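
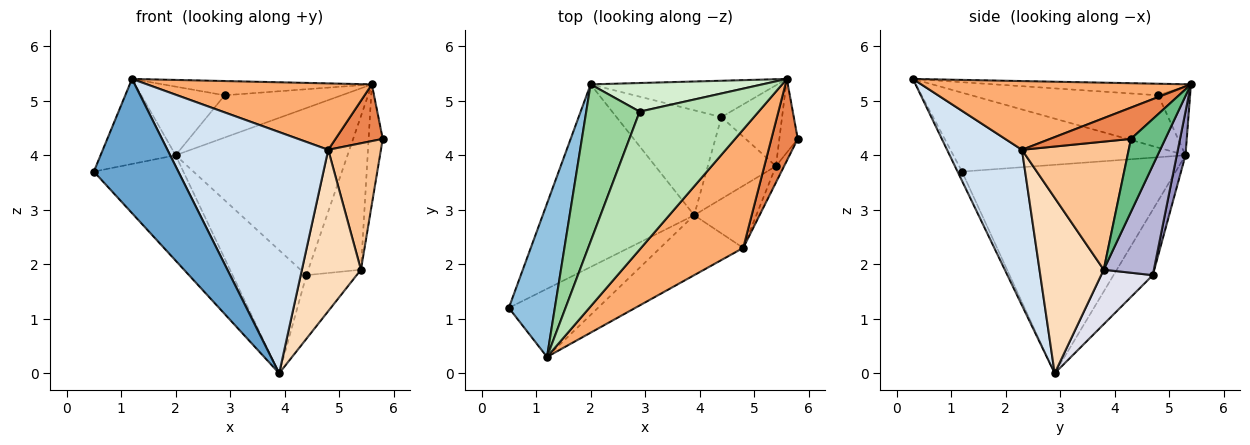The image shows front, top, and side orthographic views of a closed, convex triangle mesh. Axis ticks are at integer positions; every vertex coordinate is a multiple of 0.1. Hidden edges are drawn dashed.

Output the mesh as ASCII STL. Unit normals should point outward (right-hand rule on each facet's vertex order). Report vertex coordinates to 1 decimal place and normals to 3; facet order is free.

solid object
 facet normal -0.047 -0.891 -0.452
  outer loop
   vertex 3.9 2.9 0.0
   vertex 1.2 0.3 5.4
   vertex 0.5 1.2 3.7
  endloop
 endfacet
 facet normal -0.832 0.269 0.485
  outer loop
   vertex 2.0 5.3 4.0
   vertex 0.5 1.2 3.7
   vertex 1.2 0.3 5.4
  endloop
 endfacet
 facet normal -0.766 0.321 -0.557
  outer loop
   vertex 2.0 5.3 4.0
   vertex 3.9 2.9 0.0
   vertex 0.5 1.2 3.7
  endloop
 endfacet
 facet normal 0.412 -0.884 -0.220
  outer loop
   vertex 4.8 2.3 4.1
   vertex 1.2 0.3 5.4
   vertex 3.9 2.9 0.0
  endloop
 endfacet
 facet normal 0.698 -0.408 0.588
  outer loop
   vertex 5.6 5.4 5.3
   vertex 4.8 2.3 4.1
   vertex 5.8 4.3 4.3
  endloop
 endfacet
 facet normal 0.506 -0.422 0.752
  outer loop
   vertex 5.6 5.4 5.3
   vertex 1.2 0.3 5.4
   vertex 4.8 2.3 4.1
  endloop
 endfacet
 facet normal 0.895 -0.442 -0.057
  outer loop
   vertex 5.4 3.8 1.9
   vertex 5.8 4.3 4.3
   vertex 4.8 2.3 4.1
  endloop
 endfacet
 facet normal 0.712 -0.655 -0.252
  outer loop
   vertex 5.4 3.8 1.9
   vertex 4.8 2.3 4.1
   vertex 3.9 2.9 0.0
  endloop
 endfacet
 facet normal 0.901 0.370 -0.227
  outer loop
   vertex 5.4 3.8 1.9
   vertex 5.6 5.4 5.3
   vertex 5.8 4.3 4.3
  endloop
 endfacet
 facet normal -0.668 0.298 0.682
  outer loop
   vertex 2.9 4.8 5.1
   vertex 2.0 5.3 4.0
   vertex 1.2 0.3 5.4
  endloop
 endfacet
 facet normal -0.096 0.102 0.990
  outer loop
   vertex 2.9 4.8 5.1
   vertex 1.2 0.3 5.4
   vertex 5.6 5.4 5.3
  endloop
 endfacet
 facet normal -0.220 0.808 0.547
  outer loop
   vertex 2.9 4.8 5.1
   vertex 5.6 5.4 5.3
   vertex 2.0 5.3 4.0
  endloop
 endfacet
 facet normal 0.050 0.976 -0.212
  outer loop
   vertex 4.4 4.7 1.8
   vertex 2.0 5.3 4.0
   vertex 5.6 5.4 5.3
  endloop
 endfacet
 facet normal 0.645 0.677 -0.356
  outer loop
   vertex 4.4 4.7 1.8
   vertex 5.6 5.4 5.3
   vertex 5.4 3.8 1.9
  endloop
 endfacet
 facet normal -0.375 0.706 -0.601
  outer loop
   vertex 4.4 4.7 1.8
   vertex 3.9 2.9 0.0
   vertex 2.0 5.3 4.0
  endloop
 endfacet
 facet normal 0.534 0.519 -0.667
  outer loop
   vertex 4.4 4.7 1.8
   vertex 5.4 3.8 1.9
   vertex 3.9 2.9 0.0
  endloop
 endfacet
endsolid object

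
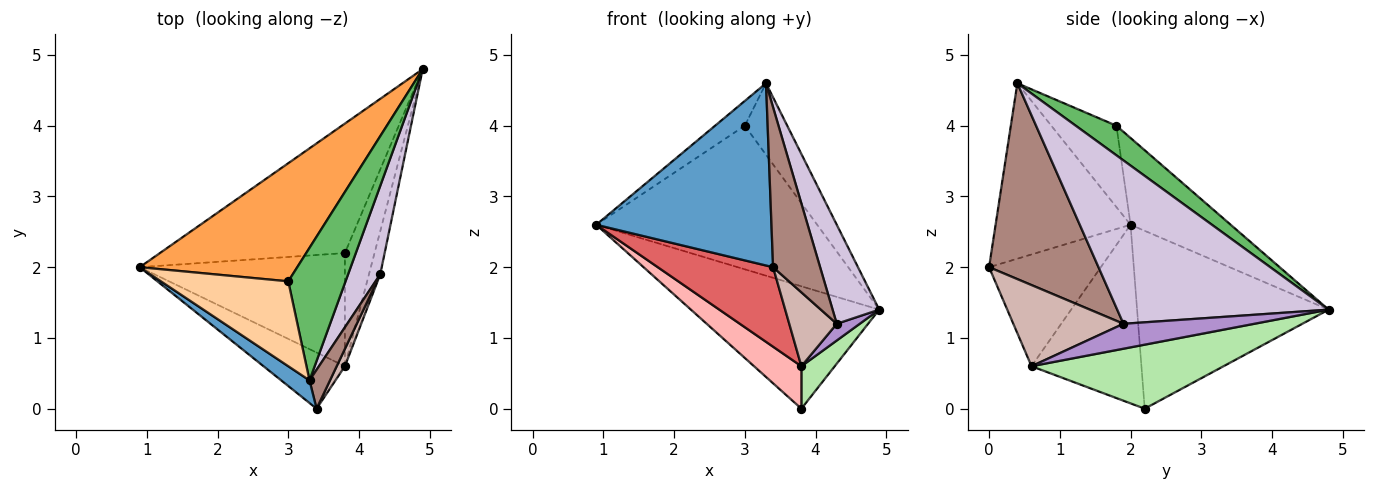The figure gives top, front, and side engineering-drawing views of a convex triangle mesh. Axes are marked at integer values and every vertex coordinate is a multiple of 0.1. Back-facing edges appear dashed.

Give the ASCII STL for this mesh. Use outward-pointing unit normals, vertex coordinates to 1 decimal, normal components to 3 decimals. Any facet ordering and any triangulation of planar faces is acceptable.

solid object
 facet normal -0.607 -0.788 0.098
  outer loop
   vertex 3.3 0.4 4.6
   vertex 0.9 2.0 2.6
   vertex 3.4 0.0 2.0
  endloop
 endfacet
 facet normal -0.573 0.563 -0.596
  outer loop
   vertex 3.8 2.2 0.0
   vertex 0.9 2.0 2.6
   vertex 4.9 4.8 1.4
  endloop
 endfacet
 facet normal -0.330 0.729 0.600
  outer loop
   vertex 3.0 1.8 4.0
   vertex 4.9 4.8 1.4
   vertex 0.9 2.0 2.6
  endloop
 endfacet
 facet normal -0.523 0.239 0.818
  outer loop
   vertex 3.0 1.8 4.0
   vertex 0.9 2.0 2.6
   vertex 3.3 0.4 4.6
  endloop
 endfacet
 facet normal 0.414 0.432 0.801
  outer loop
   vertex 3.0 1.8 4.0
   vertex 3.3 0.4 4.6
   vertex 4.9 4.8 1.4
  endloop
 endfacet
 facet normal 0.896 -0.156 -0.415
  outer loop
   vertex 3.8 0.6 0.6
   vertex 3.8 2.2 0.0
   vertex 4.9 4.8 1.4
  endloop
 endfacet
 facet normal -0.621 -0.641 -0.452
  outer loop
   vertex 3.8 0.6 0.6
   vertex 3.4 0.0 2.0
   vertex 0.9 2.0 2.6
  endloop
 endfacet
 facet normal -0.632 -0.272 -0.726
  outer loop
   vertex 3.8 0.6 0.6
   vertex 0.9 2.0 2.6
   vertex 3.8 2.2 0.0
  endloop
 endfacet
 facet normal 0.900 -0.158 -0.407
  outer loop
   vertex 4.3 1.9 1.2
   vertex 3.8 0.6 0.6
   vertex 4.9 4.8 1.4
  endloop
 endfacet
 facet normal 0.959 -0.211 0.189
  outer loop
   vertex 4.3 1.9 1.2
   vertex 4.9 4.8 1.4
   vertex 3.3 0.4 4.6
  endloop
 endfacet
 facet normal 0.915 -0.393 0.096
  outer loop
   vertex 4.3 1.9 1.2
   vertex 3.3 0.4 4.6
   vertex 3.4 0.0 2.0
  endloop
 endfacet
 facet normal 0.914 -0.394 0.092
  outer loop
   vertex 4.3 1.9 1.2
   vertex 3.4 0.0 2.0
   vertex 3.8 0.6 0.6
  endloop
 endfacet
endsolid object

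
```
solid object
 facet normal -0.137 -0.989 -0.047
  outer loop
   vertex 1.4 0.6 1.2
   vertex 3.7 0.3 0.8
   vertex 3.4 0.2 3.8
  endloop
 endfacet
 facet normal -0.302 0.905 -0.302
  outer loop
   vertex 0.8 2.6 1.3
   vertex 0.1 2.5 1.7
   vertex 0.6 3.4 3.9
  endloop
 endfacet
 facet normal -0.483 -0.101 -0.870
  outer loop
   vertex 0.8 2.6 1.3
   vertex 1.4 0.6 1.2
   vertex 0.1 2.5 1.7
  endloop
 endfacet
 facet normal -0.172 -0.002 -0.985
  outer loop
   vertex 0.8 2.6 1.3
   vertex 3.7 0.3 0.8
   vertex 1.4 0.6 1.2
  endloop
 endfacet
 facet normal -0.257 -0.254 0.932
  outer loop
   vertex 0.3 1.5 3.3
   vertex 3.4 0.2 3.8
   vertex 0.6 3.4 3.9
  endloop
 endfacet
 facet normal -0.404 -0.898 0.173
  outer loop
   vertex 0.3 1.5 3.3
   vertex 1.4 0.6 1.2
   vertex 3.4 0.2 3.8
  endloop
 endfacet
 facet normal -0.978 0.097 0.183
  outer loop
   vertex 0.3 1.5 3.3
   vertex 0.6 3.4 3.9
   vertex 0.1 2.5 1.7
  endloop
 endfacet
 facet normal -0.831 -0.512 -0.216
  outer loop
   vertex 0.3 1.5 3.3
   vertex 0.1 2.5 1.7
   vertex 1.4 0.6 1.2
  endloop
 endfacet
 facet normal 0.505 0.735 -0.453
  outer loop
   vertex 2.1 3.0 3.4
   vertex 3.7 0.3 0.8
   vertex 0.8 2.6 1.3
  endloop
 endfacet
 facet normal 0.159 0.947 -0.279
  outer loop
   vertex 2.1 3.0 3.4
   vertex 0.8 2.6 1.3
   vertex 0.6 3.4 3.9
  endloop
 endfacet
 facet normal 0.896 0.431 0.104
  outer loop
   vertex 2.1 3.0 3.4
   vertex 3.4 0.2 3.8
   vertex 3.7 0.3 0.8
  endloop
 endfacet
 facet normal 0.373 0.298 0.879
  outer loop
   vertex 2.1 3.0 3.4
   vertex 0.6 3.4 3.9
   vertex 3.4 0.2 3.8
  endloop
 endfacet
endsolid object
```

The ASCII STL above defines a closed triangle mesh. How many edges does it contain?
18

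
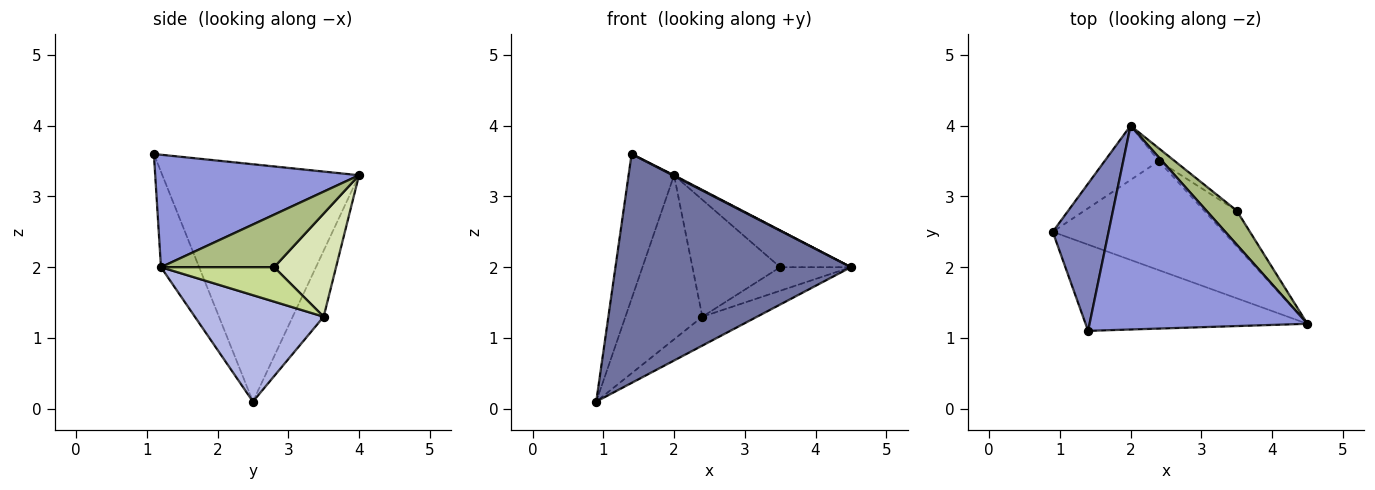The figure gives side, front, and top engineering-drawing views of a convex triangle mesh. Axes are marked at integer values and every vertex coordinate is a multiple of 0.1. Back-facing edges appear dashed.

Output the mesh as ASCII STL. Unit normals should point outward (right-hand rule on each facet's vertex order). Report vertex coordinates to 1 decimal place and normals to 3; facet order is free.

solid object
 facet normal -0.150 -0.925 -0.349
  outer loop
   vertex 1.4 1.1 3.6
   vertex 0.9 2.5 0.1
   vertex 4.5 1.2 2.0
  endloop
 endfacet
 facet normal -0.950 0.220 0.224
  outer loop
   vertex 1.4 1.1 3.6
   vertex 2.0 4.0 3.3
   vertex 0.9 2.5 0.1
  endloop
 endfacet
 facet normal 0.459 -0.003 0.889
  outer loop
   vertex 1.4 1.1 3.6
   vertex 4.5 1.2 2.0
   vertex 2.0 4.0 3.3
  endloop
 endfacet
 facet normal 0.516 0.219 -0.828
  outer loop
   vertex 2.4 3.5 1.3
   vertex 4.5 1.2 2.0
   vertex 0.9 2.5 0.1
  endloop
 endfacet
 facet normal -0.357 0.887 -0.293
  outer loop
   vertex 2.4 3.5 1.3
   vertex 0.9 2.5 0.1
   vertex 2.0 4.0 3.3
  endloop
 endfacet
 facet normal 0.762 0.476 0.439
  outer loop
   vertex 3.5 2.8 2.0
   vertex 2.0 4.0 3.3
   vertex 4.5 1.2 2.0
  endloop
 endfacet
 facet normal 0.661 0.413 -0.626
  outer loop
   vertex 3.5 2.8 2.0
   vertex 4.5 1.2 2.0
   vertex 2.4 3.5 1.3
  endloop
 endfacet
 facet normal 0.574 0.814 -0.089
  outer loop
   vertex 3.5 2.8 2.0
   vertex 2.4 3.5 1.3
   vertex 2.0 4.0 3.3
  endloop
 endfacet
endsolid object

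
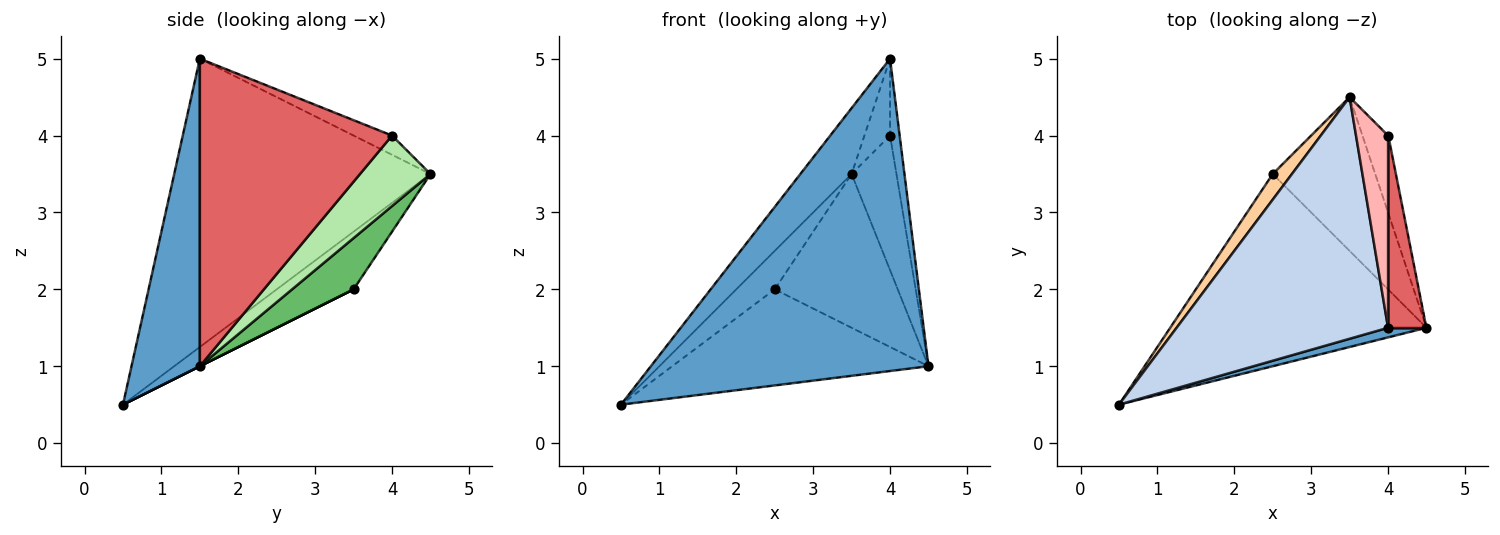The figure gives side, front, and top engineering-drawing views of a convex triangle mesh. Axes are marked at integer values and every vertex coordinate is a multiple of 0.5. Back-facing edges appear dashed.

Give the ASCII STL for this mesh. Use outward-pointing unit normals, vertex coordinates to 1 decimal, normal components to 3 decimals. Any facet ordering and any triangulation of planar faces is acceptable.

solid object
 facet normal 0.239 -0.971 0.030
  outer loop
   vertex 4.0 1.5 5.0
   vertex 0.5 0.5 0.5
   vertex 4.5 1.5 1.0
  endloop
 endfacet
 facet normal -0.796 0.159 0.584
  outer loop
   vertex 4.0 1.5 5.0
   vertex 3.5 4.5 3.5
   vertex 0.5 0.5 0.5
  endloop
 endfacet
 facet normal 0.000 0.447 -0.894
  outer loop
   vertex 2.5 3.5 2.0
   vertex 4.5 1.5 1.0
   vertex 0.5 0.5 0.5
  endloop
 endfacet
 facet normal -0.857 0.429 0.286
  outer loop
   vertex 2.5 3.5 2.0
   vertex 0.5 0.5 0.5
   vertex 3.5 4.5 3.5
  endloop
 endfacet
 facet normal 0.333 0.667 -0.667
  outer loop
   vertex 2.5 3.5 2.0
   vertex 3.5 4.5 3.5
   vertex 4.5 1.5 1.0
  endloop
 endfacet
 facet normal 0.807 0.513 -0.293
  outer loop
   vertex 4.0 4.0 4.0
   vertex 4.5 1.5 1.0
   vertex 3.5 4.5 3.5
  endloop
 endfacet
 facet normal 0.991 0.050 0.124
  outer loop
   vertex 4.0 4.0 4.0
   vertex 4.0 1.5 5.0
   vertex 4.5 1.5 1.0
  endloop
 endfacet
 facet normal -0.487 0.324 0.811
  outer loop
   vertex 4.0 4.0 4.0
   vertex 3.5 4.5 3.5
   vertex 4.0 1.5 5.0
  endloop
 endfacet
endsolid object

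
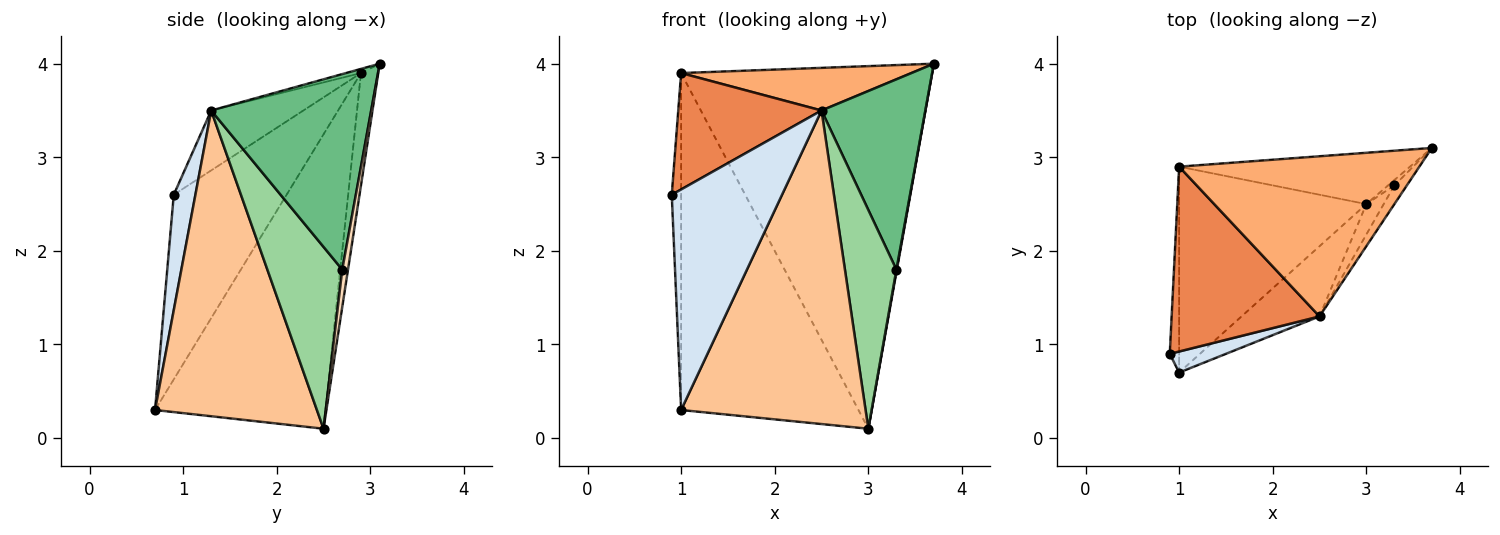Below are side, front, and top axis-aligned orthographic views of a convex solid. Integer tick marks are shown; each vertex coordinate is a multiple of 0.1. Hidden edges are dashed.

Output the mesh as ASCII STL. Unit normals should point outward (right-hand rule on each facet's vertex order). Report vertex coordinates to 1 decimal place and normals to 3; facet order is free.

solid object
 facet normal -0.068 0.988 -0.140
  outer loop
   vertex 1.0 2.9 3.9
   vertex 3.7 3.1 4.0
   vertex 3.0 2.5 0.1
  endloop
 endfacet
 facet normal -0.995 0.083 -0.050
  outer loop
   vertex 1.0 2.9 3.9
   vertex 1.0 0.7 0.3
   vertex 0.9 0.9 2.6
  endloop
 endfacet
 facet normal -0.634 0.660 -0.403
  outer loop
   vertex 1.0 2.9 3.9
   vertex 3.0 2.5 0.1
   vertex 1.0 0.7 0.3
  endloop
 endfacet
 facet normal 0.192 -0.977 0.093
  outer loop
   vertex 2.5 1.3 3.5
   vertex 0.9 0.9 2.6
   vertex 1.0 0.7 0.3
  endloop
 endfacet
 facet normal -0.324 -0.504 0.800
  outer loop
   vertex 2.5 1.3 3.5
   vertex 1.0 2.9 3.9
   vertex 0.9 0.9 2.6
  endloop
 endfacet
 facet normal -0.017 -0.257 0.966
  outer loop
   vertex 2.5 1.3 3.5
   vertex 3.7 3.1 4.0
   vertex 1.0 2.9 3.9
  endloop
 endfacet
 facet normal 0.650 -0.741 -0.166
  outer loop
   vertex 2.5 1.3 3.5
   vertex 1.0 0.7 0.3
   vertex 3.0 2.5 0.1
  endloop
 endfacet
 facet normal 0.983 -0.082 -0.164
  outer loop
   vertex 3.3 2.7 1.8
   vertex 3.0 2.5 0.1
   vertex 3.7 3.1 4.0
  endloop
 endfacet
 facet normal 0.838 -0.544 -0.053
  outer loop
   vertex 3.3 2.7 1.8
   vertex 3.7 3.1 4.0
   vertex 2.5 1.3 3.5
  endloop
 endfacet
 facet normal 0.821 -0.565 -0.079
  outer loop
   vertex 3.3 2.7 1.8
   vertex 2.5 1.3 3.5
   vertex 3.0 2.5 0.1
  endloop
 endfacet
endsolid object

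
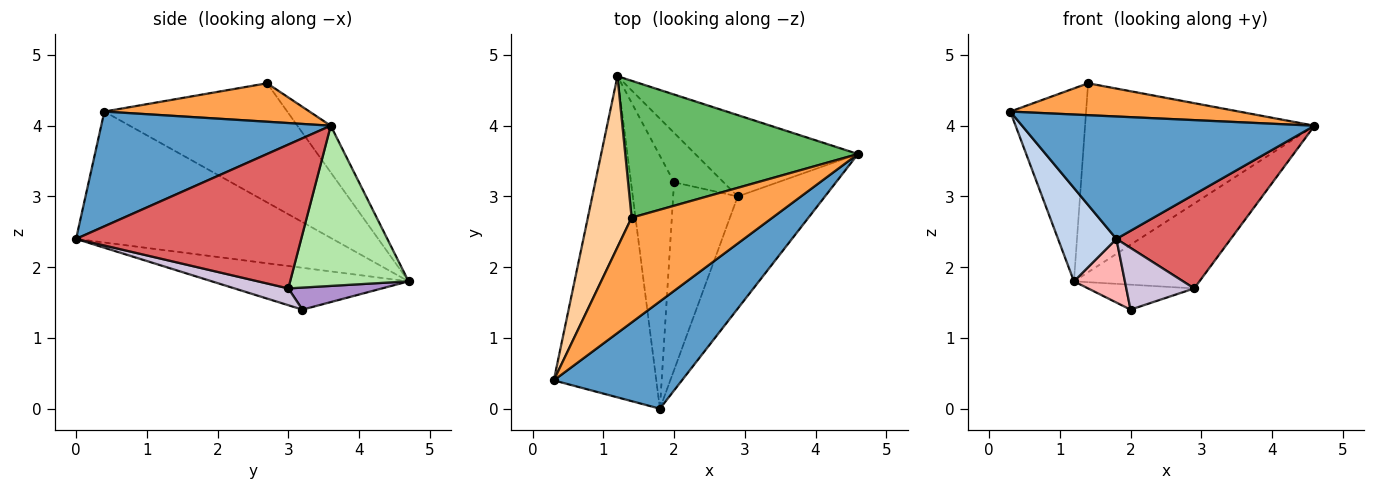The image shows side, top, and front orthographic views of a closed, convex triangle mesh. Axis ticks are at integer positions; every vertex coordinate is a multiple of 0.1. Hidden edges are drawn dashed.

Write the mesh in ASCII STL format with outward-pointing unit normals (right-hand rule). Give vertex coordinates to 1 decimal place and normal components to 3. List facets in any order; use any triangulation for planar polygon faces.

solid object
 facet normal 0.508 -0.648 0.568
  outer loop
   vertex 1.8 0.0 2.4
   vertex 4.6 3.6 4.0
   vertex 0.3 0.4 4.2
  endloop
 endfacet
 facet normal -0.775 -0.176 -0.607
  outer loop
   vertex 1.8 0.0 2.4
   vertex 0.3 0.4 4.2
   vertex 1.2 4.7 1.8
  endloop
 endfacet
 facet normal 0.253 -0.282 0.926
  outer loop
   vertex 1.4 2.7 4.6
   vertex 0.3 0.4 4.2
   vertex 4.6 3.6 4.0
  endloop
 endfacet
 facet normal -0.875 0.362 0.321
  outer loop
   vertex 1.4 2.7 4.6
   vertex 1.2 4.7 1.8
   vertex 0.3 0.4 4.2
  endloop
 endfacet
 facet normal -0.117 0.804 0.583
  outer loop
   vertex 1.4 2.7 4.6
   vertex 4.6 3.6 4.0
   vertex 1.2 4.7 1.8
  endloop
 endfacet
 facet normal 0.563 0.597 -0.572
  outer loop
   vertex 2.9 3.0 1.7
   vertex 1.2 4.7 1.8
   vertex 4.6 3.6 4.0
  endloop
 endfacet
 facet normal 0.784 -0.399 -0.476
  outer loop
   vertex 2.9 3.0 1.7
   vertex 4.6 3.6 4.0
   vertex 1.8 0.0 2.4
  endloop
 endfacet
 facet normal -0.686 -0.178 -0.706
  outer loop
   vertex 2.0 3.2 1.4
   vertex 1.8 0.0 2.4
   vertex 1.2 4.7 1.8
  endloop
 endfacet
 facet normal 0.370 0.418 -0.830
  outer loop
   vertex 2.0 3.2 1.4
   vertex 1.2 4.7 1.8
   vertex 2.9 3.0 1.7
  endloop
 endfacet
 facet normal 0.240 -0.303 -0.922
  outer loop
   vertex 2.0 3.2 1.4
   vertex 2.9 3.0 1.7
   vertex 1.8 0.0 2.4
  endloop
 endfacet
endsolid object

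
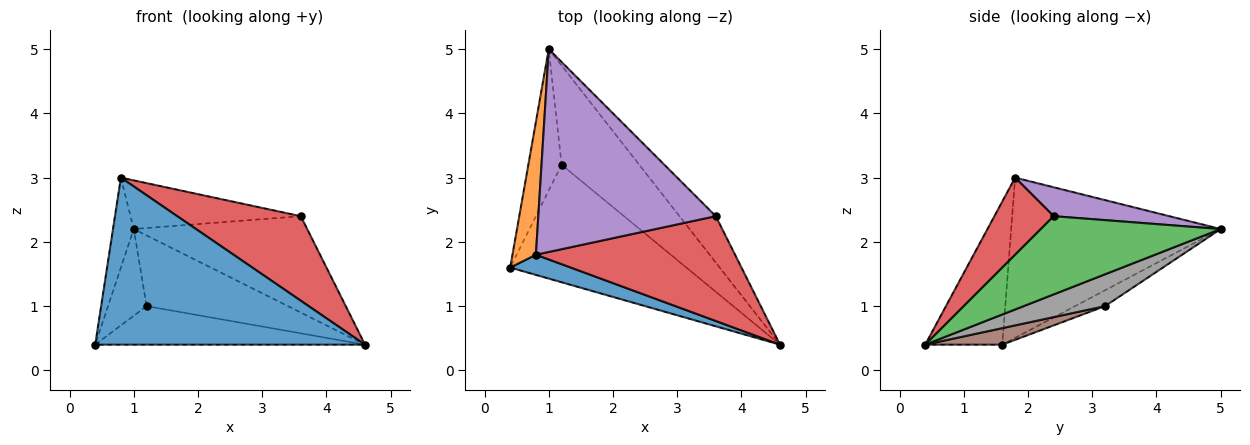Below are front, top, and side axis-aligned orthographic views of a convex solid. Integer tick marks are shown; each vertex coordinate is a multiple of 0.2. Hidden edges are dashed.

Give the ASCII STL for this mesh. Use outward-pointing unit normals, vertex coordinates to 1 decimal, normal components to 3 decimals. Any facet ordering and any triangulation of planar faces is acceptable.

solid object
 facet normal -0.273 -0.955 0.115
  outer loop
   vertex 0.8 1.8 3.0
   vertex 0.4 1.6 0.4
   vertex 4.6 0.4 0.4
  endloop
 endfacet
 facet normal -0.985 0.098 0.144
  outer loop
   vertex 0.8 1.8 3.0
   vertex 1.0 5.0 2.2
   vertex 0.4 1.6 0.4
  endloop
 endfacet
 facet normal 0.683 0.658 -0.317
  outer loop
   vertex 3.6 2.4 2.4
   vertex 4.6 0.4 0.4
   vertex 1.0 5.0 2.2
  endloop
 endfacet
 facet normal 0.289 -0.601 0.745
  outer loop
   vertex 3.6 2.4 2.4
   vertex 0.8 1.8 3.0
   vertex 4.6 0.4 0.4
  endloop
 endfacet
 facet normal 0.156 0.230 0.960
  outer loop
   vertex 3.6 2.4 2.4
   vertex 1.0 5.0 2.2
   vertex 0.8 1.8 3.0
  endloop
 endfacet
 facet normal 0.089 0.311 -0.946
  outer loop
   vertex 1.2 3.2 1.0
   vertex 4.6 0.4 0.4
   vertex 0.4 1.6 0.4
  endloop
 endfacet
 facet normal -0.377 0.484 -0.789
  outer loop
   vertex 1.2 3.2 1.0
   vertex 0.4 1.6 0.4
   vertex 1.0 5.0 2.2
  endloop
 endfacet
 facet normal 0.317 0.550 -0.773
  outer loop
   vertex 1.2 3.2 1.0
   vertex 1.0 5.0 2.2
   vertex 4.6 0.4 0.4
  endloop
 endfacet
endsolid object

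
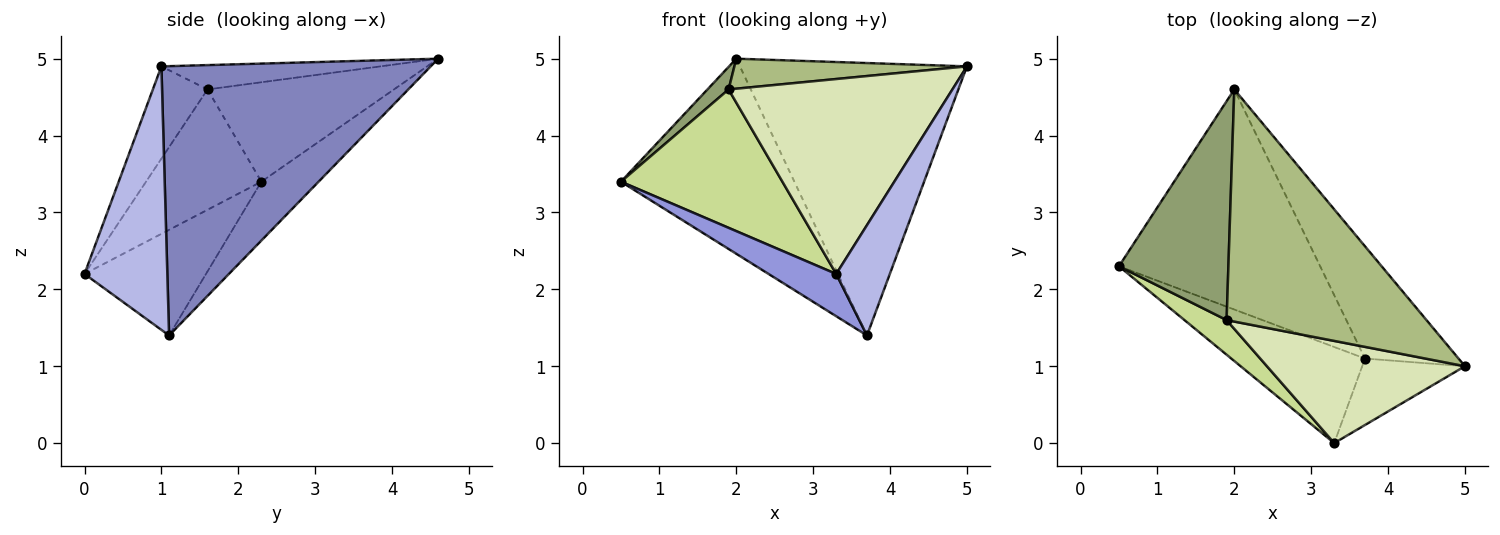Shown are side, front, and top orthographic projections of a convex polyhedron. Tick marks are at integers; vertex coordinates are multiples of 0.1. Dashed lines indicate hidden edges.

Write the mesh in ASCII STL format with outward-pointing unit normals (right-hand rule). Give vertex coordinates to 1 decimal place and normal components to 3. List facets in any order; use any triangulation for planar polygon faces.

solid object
 facet normal -0.214 0.648 -0.731
  outer loop
   vertex 3.7 1.1 1.4
   vertex 0.5 2.3 3.4
   vertex 2.0 4.6 5.0
  endloop
 endfacet
 facet normal 0.739 0.623 -0.257
  outer loop
   vertex 3.7 1.1 1.4
   vertex 2.0 4.6 5.0
   vertex 5.0 1.0 4.9
  endloop
 endfacet
 facet normal -0.586 -0.326 -0.742
  outer loop
   vertex 3.3 0.0 2.2
   vertex 0.5 2.3 3.4
   vertex 3.7 1.1 1.4
  endloop
 endfacet
 facet normal 0.798 -0.516 -0.311
  outer loop
   vertex 3.3 0.0 2.2
   vertex 3.7 1.1 1.4
   vertex 5.0 1.0 4.9
  endloop
 endfacet
 facet normal -0.671 -0.076 0.738
  outer loop
   vertex 1.9 1.6 4.6
   vertex 2.0 4.6 5.0
   vertex 0.5 2.3 3.4
  endloop
 endfacet
 facet normal -0.120 -0.127 0.985
  outer loop
   vertex 1.9 1.6 4.6
   vertex 5.0 1.0 4.9
   vertex 2.0 4.6 5.0
  endloop
 endfacet
 facet normal -0.570 -0.797 0.199
  outer loop
   vertex 1.9 1.6 4.6
   vertex 0.5 2.3 3.4
   vertex 3.3 0.0 2.2
  endloop
 endfacet
 facet normal -0.211 -0.866 0.454
  outer loop
   vertex 1.9 1.6 4.6
   vertex 3.3 0.0 2.2
   vertex 5.0 1.0 4.9
  endloop
 endfacet
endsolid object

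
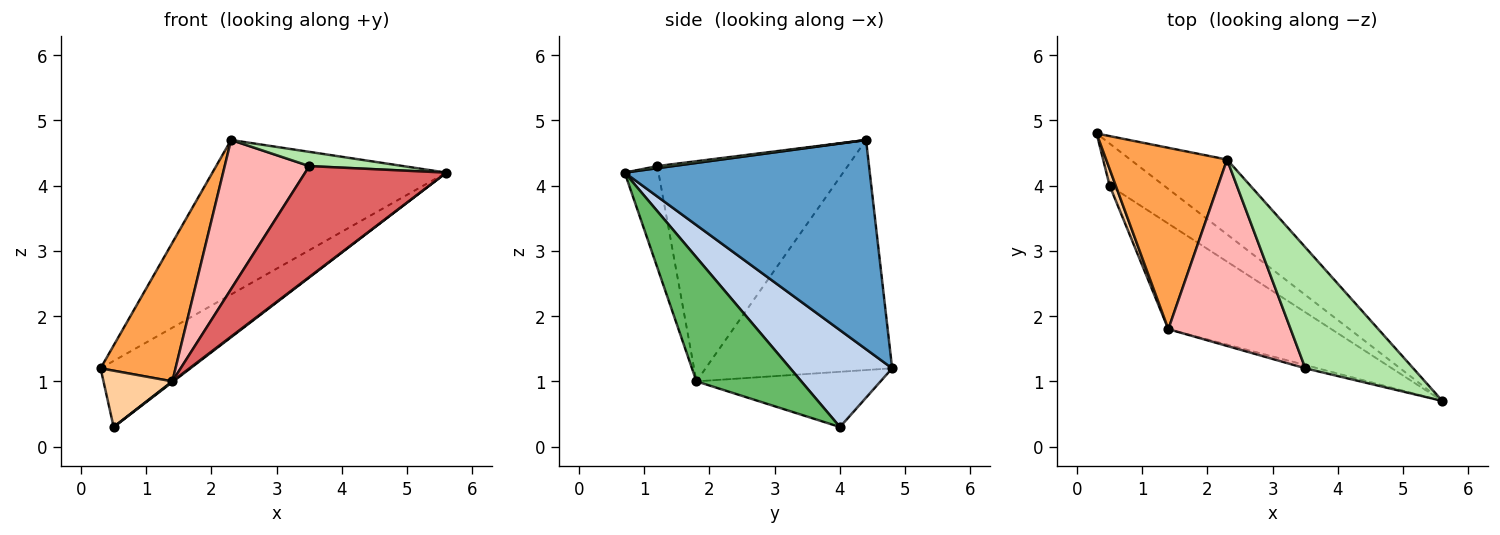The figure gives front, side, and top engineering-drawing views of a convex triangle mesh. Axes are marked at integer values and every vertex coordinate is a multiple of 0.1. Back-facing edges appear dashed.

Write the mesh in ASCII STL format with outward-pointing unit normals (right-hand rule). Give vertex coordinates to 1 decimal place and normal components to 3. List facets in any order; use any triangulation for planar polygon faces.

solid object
 facet normal 0.686 0.655 -0.317
  outer loop
   vertex 2.3 4.4 4.7
   vertex 5.6 0.7 4.2
   vertex 0.3 4.8 1.2
  endloop
 endfacet
 facet normal 0.691 0.610 -0.388
  outer loop
   vertex 0.5 4.0 0.3
   vertex 0.3 4.8 1.2
   vertex 5.6 0.7 4.2
  endloop
 endfacet
 facet normal -0.834 -0.335 0.438
  outer loop
   vertex 1.4 1.8 1.0
   vertex 2.3 4.4 4.7
   vertex 0.3 4.8 1.2
  endloop
 endfacet
 facet normal -0.932 -0.348 0.103
  outer loop
   vertex 1.4 1.8 1.0
   vertex 0.3 4.8 1.2
   vertex 0.5 4.0 0.3
  endloop
 endfacet
 facet normal 0.605 -0.006 -0.796
  outer loop
   vertex 1.4 1.8 1.0
   vertex 0.5 4.0 0.3
   vertex 5.6 0.7 4.2
  endloop
 endfacet
 facet normal 0.019 -0.117 0.993
  outer loop
   vertex 3.5 1.2 4.3
   vertex 5.6 0.7 4.2
   vertex 2.3 4.4 4.7
  endloop
 endfacet
 facet normal -0.233 -0.972 -0.029
  outer loop
   vertex 3.5 1.2 4.3
   vertex 1.4 1.8 1.0
   vertex 5.6 0.7 4.2
  endloop
 endfacet
 facet normal -0.815 -0.362 0.453
  outer loop
   vertex 3.5 1.2 4.3
   vertex 2.3 4.4 4.7
   vertex 1.4 1.8 1.0
  endloop
 endfacet
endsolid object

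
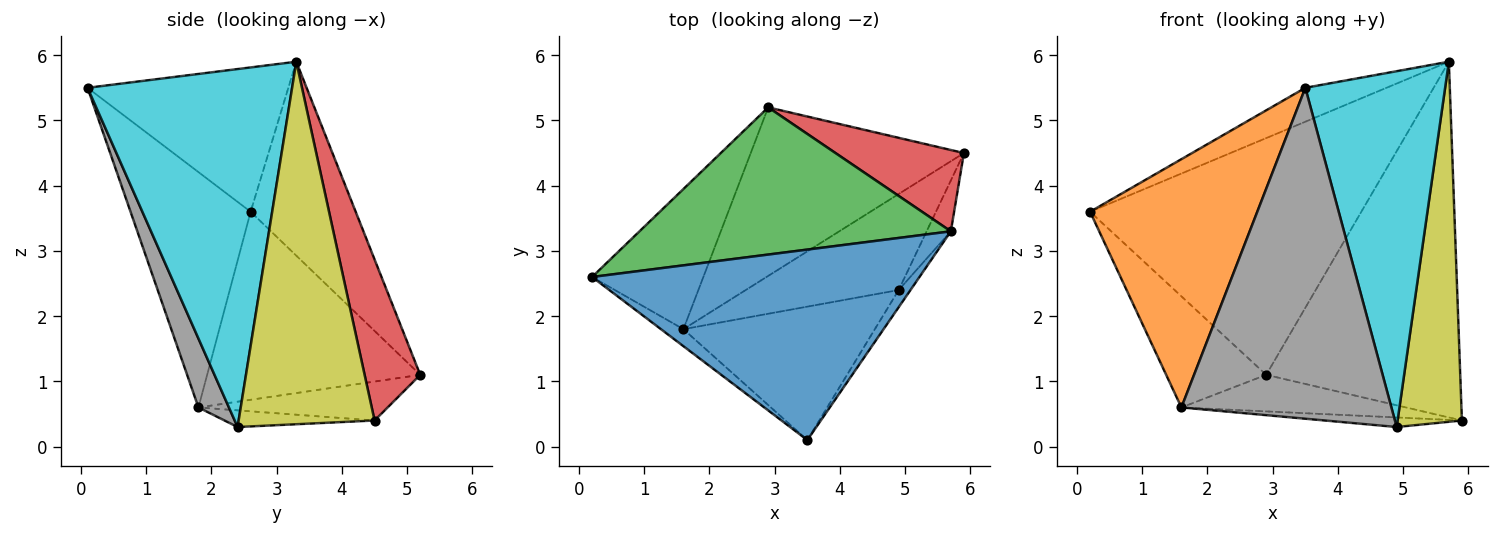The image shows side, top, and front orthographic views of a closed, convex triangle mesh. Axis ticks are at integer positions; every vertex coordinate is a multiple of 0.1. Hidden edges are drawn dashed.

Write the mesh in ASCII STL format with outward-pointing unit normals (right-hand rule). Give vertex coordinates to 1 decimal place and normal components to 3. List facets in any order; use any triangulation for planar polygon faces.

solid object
 facet normal -0.398 0.161 0.903
  outer loop
   vertex 5.7 3.3 5.9
   vertex 0.2 2.6 3.6
   vertex 3.5 0.1 5.5
  endloop
 endfacet
 facet normal -0.582 -0.811 -0.056
  outer loop
   vertex 1.6 1.8 0.6
   vertex 3.5 0.1 5.5
   vertex 0.2 2.6 3.6
  endloop
 endfacet
 facet normal -0.312 0.807 0.502
  outer loop
   vertex 2.9 5.2 1.1
   vertex 0.2 2.6 3.6
   vertex 5.7 3.3 5.9
  endloop
 endfacet
 facet normal 0.269 0.939 0.215
  outer loop
   vertex 2.9 5.2 1.1
   vertex 5.7 3.3 5.9
   vertex 5.9 4.5 0.4
  endloop
 endfacet
 facet normal -0.798 0.375 -0.472
  outer loop
   vertex 2.9 5.2 1.1
   vertex 1.6 1.8 0.6
   vertex 0.2 2.6 3.6
  endloop
 endfacet
 facet normal -0.176 0.209 -0.962
  outer loop
   vertex 2.9 5.2 1.1
   vertex 5.9 4.5 0.4
   vertex 1.6 1.8 0.6
  endloop
 endfacet
 facet normal -0.108 0.098 -0.989
  outer loop
   vertex 4.9 2.4 0.3
   vertex 1.6 1.8 0.6
   vertex 5.9 4.5 0.4
  endloop
 endfacet
 facet normal 0.133 -0.919 -0.371
  outer loop
   vertex 4.9 2.4 0.3
   vertex 3.5 0.1 5.5
   vertex 1.6 1.8 0.6
  endloop
 endfacet
 facet normal 0.902 -0.427 -0.060
  outer loop
   vertex 4.9 2.4 0.3
   vertex 5.9 4.5 0.4
   vertex 5.7 3.3 5.9
  endloop
 endfacet
 facet normal 0.825 -0.564 -0.027
  outer loop
   vertex 4.9 2.4 0.3
   vertex 5.7 3.3 5.9
   vertex 3.5 0.1 5.5
  endloop
 endfacet
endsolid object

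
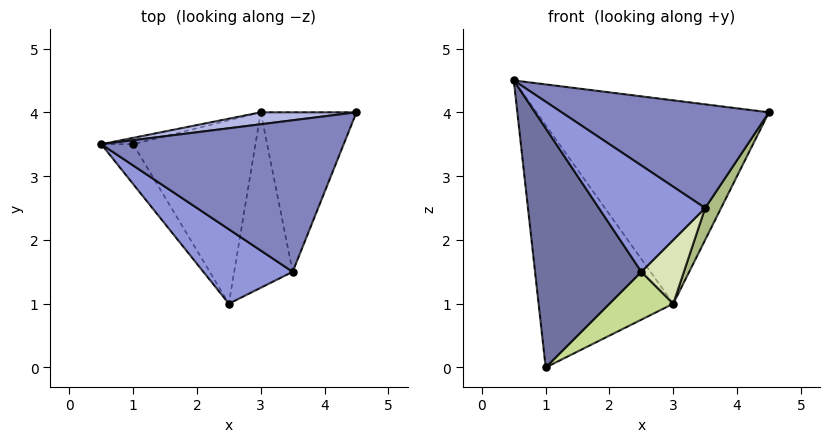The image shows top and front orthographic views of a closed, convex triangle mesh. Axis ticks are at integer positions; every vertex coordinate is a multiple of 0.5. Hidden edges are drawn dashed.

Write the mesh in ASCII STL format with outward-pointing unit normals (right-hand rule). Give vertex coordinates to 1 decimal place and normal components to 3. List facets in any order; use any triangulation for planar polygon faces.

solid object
 facet normal -0.829 -0.552 -0.092
  outer loop
   vertex 1.0 3.5 0.0
   vertex 2.5 1.0 1.5
   vertex 0.5 3.5 4.5
  endloop
 endfacet
 facet normal 0.171 -0.556 0.813
  outer loop
   vertex 3.5 1.5 2.5
   vertex 4.5 4.0 4.0
   vertex 0.5 3.5 4.5
  endloop
 endfacet
 facet normal -0.162 -0.808 0.566
  outer loop
   vertex 3.5 1.5 2.5
   vertex 0.5 3.5 4.5
   vertex 2.5 1.0 1.5
  endloop
 endfacet
 facet normal -0.117 0.991 0.058
  outer loop
   vertex 3.0 4.0 1.0
   vertex 0.5 3.5 4.5
   vertex 4.5 4.0 4.0
  endloop
 endfacet
 facet normal -0.230 0.973 -0.026
  outer loop
   vertex 3.0 4.0 1.0
   vertex 1.0 3.5 0.0
   vertex 0.5 3.5 4.5
  endloop
 endfacet
 facet normal 0.891 -0.089 -0.445
  outer loop
   vertex 3.0 4.0 1.0
   vertex 4.5 4.0 4.0
   vertex 3.5 1.5 2.5
  endloop
 endfacet
 facet normal 0.480 -0.221 -0.849
  outer loop
   vertex 3.0 4.0 1.0
   vertex 2.5 1.0 1.5
   vertex 1.0 3.5 0.0
  endloop
 endfacet
 facet normal 0.743 -0.229 -0.629
  outer loop
   vertex 3.0 4.0 1.0
   vertex 3.5 1.5 2.5
   vertex 2.5 1.0 1.5
  endloop
 endfacet
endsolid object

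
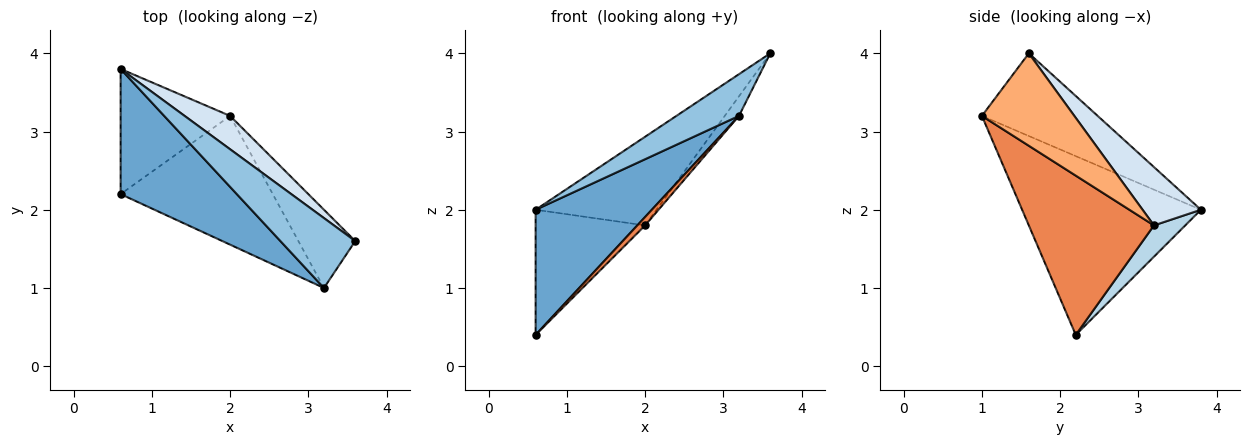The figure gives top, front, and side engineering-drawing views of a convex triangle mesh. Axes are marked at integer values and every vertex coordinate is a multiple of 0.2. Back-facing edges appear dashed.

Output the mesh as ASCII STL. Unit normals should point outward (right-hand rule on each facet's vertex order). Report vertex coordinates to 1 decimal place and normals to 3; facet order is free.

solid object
 facet normal -0.736 -0.479 0.479
  outer loop
   vertex 3.2 1.0 3.2
   vertex 0.6 3.8 2.0
   vertex 0.6 2.2 0.4
  endloop
 endfacet
 facet normal -0.688 -0.372 0.623
  outer loop
   vertex 3.2 1.0 3.2
   vertex 3.6 1.6 4.0
   vertex 0.6 3.8 2.0
  endloop
 endfacet
 facet normal 0.198 0.693 -0.693
  outer loop
   vertex 2.0 3.2 1.8
   vertex 0.6 2.2 0.4
   vertex 0.6 3.8 2.0
  endloop
 endfacet
 facet normal 0.411 0.853 0.321
  outer loop
   vertex 2.0 3.2 1.8
   vertex 0.6 3.8 2.0
   vertex 3.6 1.6 4.0
  endloop
 endfacet
 facet normal 0.722 -0.045 -0.690
  outer loop
   vertex 2.0 3.2 1.8
   vertex 3.2 1.0 3.2
   vertex 0.6 2.2 0.4
  endloop
 endfacet
 facet normal 0.844 0.130 -0.520
  outer loop
   vertex 2.0 3.2 1.8
   vertex 3.6 1.6 4.0
   vertex 3.2 1.0 3.2
  endloop
 endfacet
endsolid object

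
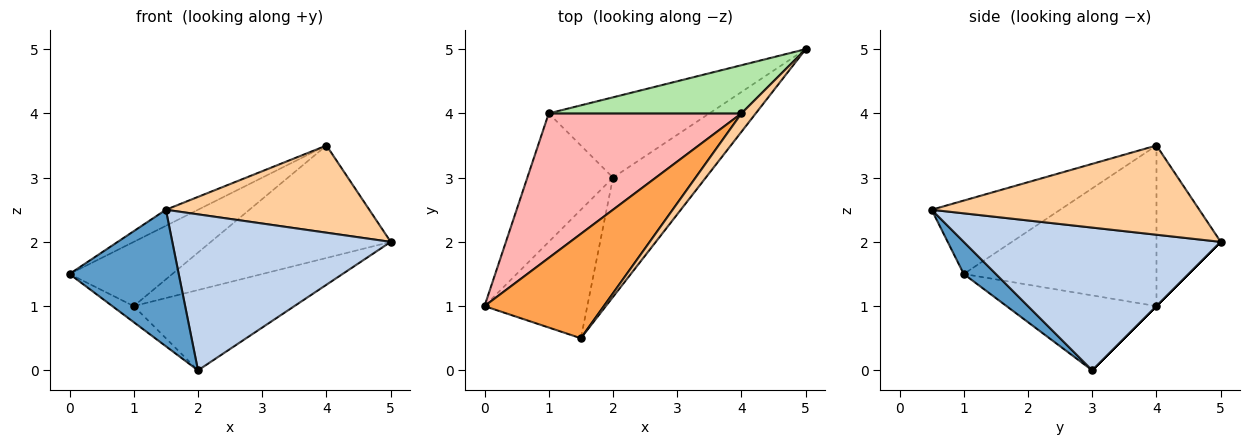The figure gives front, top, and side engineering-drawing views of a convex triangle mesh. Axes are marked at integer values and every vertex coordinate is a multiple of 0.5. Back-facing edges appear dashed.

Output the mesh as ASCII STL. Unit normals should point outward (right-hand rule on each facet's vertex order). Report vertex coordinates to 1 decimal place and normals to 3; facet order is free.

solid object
 facet normal 0.209 -0.712 -0.670
  outer loop
   vertex 2.0 3.0 0.0
   vertex 1.5 0.5 2.5
   vertex 0.0 1.0 1.5
  endloop
 endfacet
 facet normal 0.683 -0.580 -0.444
  outer loop
   vertex 2.0 3.0 0.0
   vertex 5.0 5.0 2.0
   vertex 1.5 0.5 2.5
  endloop
 endfacet
 facet normal -0.520 0.130 0.844
  outer loop
   vertex 4.0 4.0 3.5
   vertex 0.0 1.0 1.5
   vertex 1.5 0.5 2.5
  endloop
 endfacet
 facet normal 0.790 -0.600 0.126
  outer loop
   vertex 4.0 4.0 3.5
   vertex 1.5 0.5 2.5
   vertex 5.0 5.0 2.0
  endloop
 endfacet
 facet normal 0.000 0.707 -0.707
  outer loop
   vertex 1.0 4.0 1.0
   vertex 5.0 5.0 2.0
   vertex 2.0 3.0 0.0
  endloop
 endfacet
 facet normal -0.312 0.873 0.374
  outer loop
   vertex 1.0 4.0 1.0
   vertex 4.0 4.0 3.5
   vertex 5.0 5.0 2.0
  endloop
 endfacet
 facet normal -0.656 0.094 -0.749
  outer loop
   vertex 1.0 4.0 1.0
   vertex 2.0 3.0 0.0
   vertex 0.0 1.0 1.5
  endloop
 endfacet
 facet normal -0.606 0.323 0.727
  outer loop
   vertex 1.0 4.0 1.0
   vertex 0.0 1.0 1.5
   vertex 4.0 4.0 3.5
  endloop
 endfacet
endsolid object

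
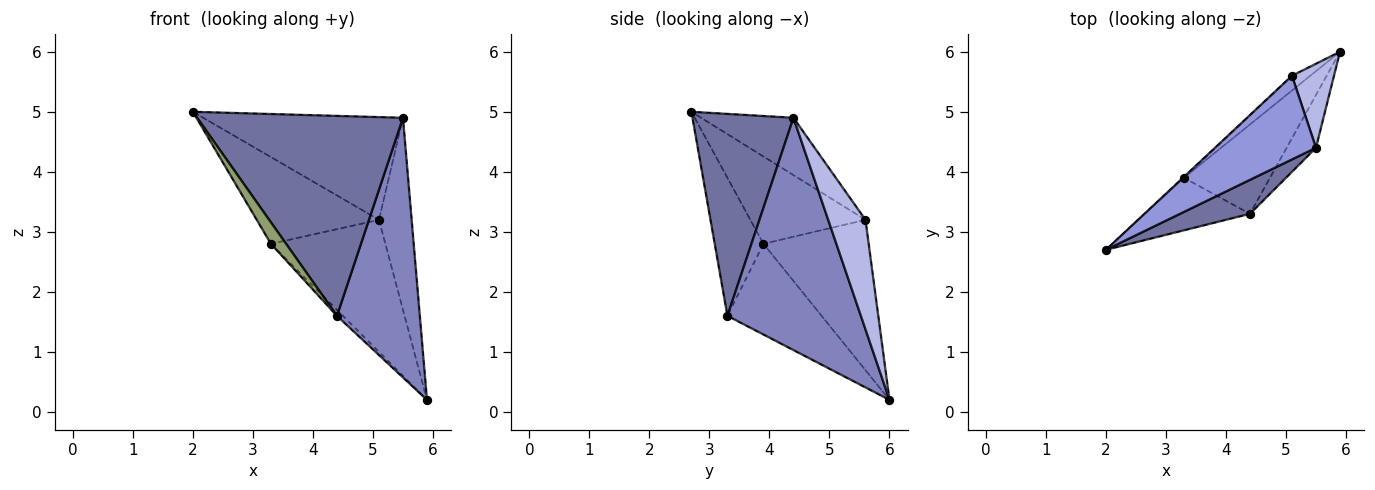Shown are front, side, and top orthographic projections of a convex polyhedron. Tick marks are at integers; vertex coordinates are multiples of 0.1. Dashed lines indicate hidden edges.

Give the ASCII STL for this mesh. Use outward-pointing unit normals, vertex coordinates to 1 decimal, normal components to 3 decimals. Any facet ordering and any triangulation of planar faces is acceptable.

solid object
 facet normal 0.435 -0.888 0.151
  outer loop
   vertex 5.5 4.4 4.9
   vertex 2.0 2.7 5.0
   vertex 4.4 3.3 1.6
  endloop
 endfacet
 facet normal 0.845 -0.525 -0.107
  outer loop
   vertex 5.5 4.4 4.9
   vertex 4.4 3.3 1.6
   vertex 5.9 6.0 0.2
  endloop
 endfacet
 facet normal -0.337 0.730 0.595
  outer loop
   vertex 5.1 5.6 3.2
   vertex 2.0 2.7 5.0
   vertex 5.5 4.4 4.9
  endloop
 endfacet
 facet normal 0.722 0.633 0.277
  outer loop
   vertex 5.1 5.6 3.2
   vertex 5.5 4.4 4.9
   vertex 5.9 6.0 0.2
  endloop
 endfacet
 facet normal -0.772 -0.241 -0.588
  outer loop
   vertex 3.3 3.9 2.8
   vertex 4.4 3.3 1.6
   vertex 2.0 2.7 5.0
  endloop
 endfacet
 facet normal -0.725 0.046 -0.687
  outer loop
   vertex 3.3 3.9 2.8
   vertex 5.9 6.0 0.2
   vertex 4.4 3.3 1.6
  endloop
 endfacet
 facet normal -0.686 0.728 -0.008
  outer loop
   vertex 3.3 3.9 2.8
   vertex 2.0 2.7 5.0
   vertex 5.1 5.6 3.2
  endloop
 endfacet
 facet normal -0.675 0.734 -0.082
  outer loop
   vertex 3.3 3.9 2.8
   vertex 5.1 5.6 3.2
   vertex 5.9 6.0 0.2
  endloop
 endfacet
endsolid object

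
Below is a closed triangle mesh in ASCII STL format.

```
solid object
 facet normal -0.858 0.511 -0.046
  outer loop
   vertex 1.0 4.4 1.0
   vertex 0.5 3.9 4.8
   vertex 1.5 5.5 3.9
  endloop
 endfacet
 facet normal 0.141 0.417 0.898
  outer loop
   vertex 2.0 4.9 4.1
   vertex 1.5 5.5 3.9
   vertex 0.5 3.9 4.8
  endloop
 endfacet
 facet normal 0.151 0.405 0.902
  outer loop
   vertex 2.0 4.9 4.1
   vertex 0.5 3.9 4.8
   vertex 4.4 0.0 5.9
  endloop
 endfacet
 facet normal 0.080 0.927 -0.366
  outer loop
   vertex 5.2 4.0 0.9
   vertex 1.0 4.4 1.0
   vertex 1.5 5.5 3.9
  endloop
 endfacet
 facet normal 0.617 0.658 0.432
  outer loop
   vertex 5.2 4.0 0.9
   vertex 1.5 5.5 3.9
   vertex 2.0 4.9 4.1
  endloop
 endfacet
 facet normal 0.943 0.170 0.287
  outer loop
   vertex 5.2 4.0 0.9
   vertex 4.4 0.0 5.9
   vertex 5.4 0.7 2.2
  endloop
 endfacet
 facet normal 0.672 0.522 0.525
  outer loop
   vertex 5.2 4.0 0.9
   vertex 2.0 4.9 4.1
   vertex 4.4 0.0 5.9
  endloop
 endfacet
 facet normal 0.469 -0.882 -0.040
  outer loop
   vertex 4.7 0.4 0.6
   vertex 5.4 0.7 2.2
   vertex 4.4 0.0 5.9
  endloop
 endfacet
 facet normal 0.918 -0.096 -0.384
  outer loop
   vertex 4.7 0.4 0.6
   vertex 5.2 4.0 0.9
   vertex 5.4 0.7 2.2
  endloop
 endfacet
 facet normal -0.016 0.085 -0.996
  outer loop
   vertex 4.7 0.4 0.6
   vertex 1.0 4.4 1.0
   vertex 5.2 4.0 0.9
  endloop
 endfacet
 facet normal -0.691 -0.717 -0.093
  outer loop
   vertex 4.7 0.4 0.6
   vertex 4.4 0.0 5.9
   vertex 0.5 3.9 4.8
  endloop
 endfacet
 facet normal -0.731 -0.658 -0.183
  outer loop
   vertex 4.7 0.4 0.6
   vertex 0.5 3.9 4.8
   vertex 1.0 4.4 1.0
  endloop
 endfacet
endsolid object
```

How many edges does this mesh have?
18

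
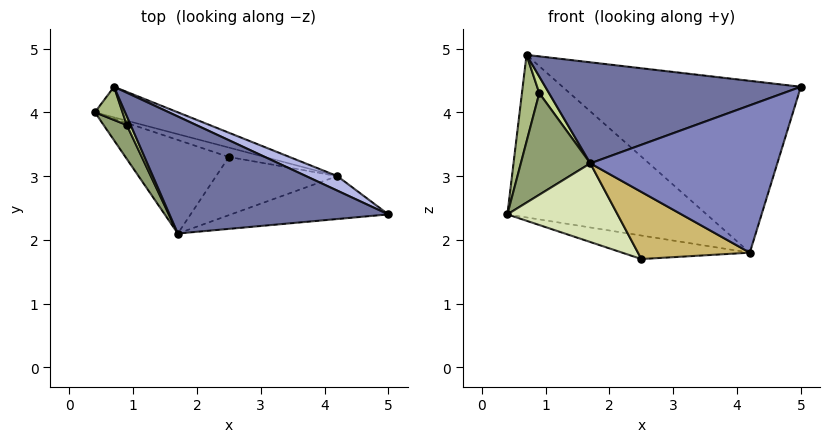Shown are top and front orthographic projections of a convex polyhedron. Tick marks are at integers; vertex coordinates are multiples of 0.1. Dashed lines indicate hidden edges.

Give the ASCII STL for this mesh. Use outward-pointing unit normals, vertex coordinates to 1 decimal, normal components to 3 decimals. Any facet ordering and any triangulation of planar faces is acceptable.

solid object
 facet normal -0.211 -0.639 0.740
  outer loop
   vertex 0.7 4.4 4.9
   vertex 1.7 2.1 3.2
   vertex 5.0 2.4 4.4
  endloop
 endfacet
 facet normal 0.186 -0.943 -0.275
  outer loop
   vertex 4.2 3.0 1.8
   vertex 5.0 2.4 4.4
   vertex 1.7 2.1 3.2
  endloop
 endfacet
 facet normal 0.224 0.958 -0.180
  outer loop
   vertex 4.2 3.0 1.8
   vertex 0.4 4.0 2.4
   vertex 0.7 4.4 4.9
  endloop
 endfacet
 facet normal 0.428 0.901 0.076
  outer loop
   vertex 4.2 3.0 1.8
   vertex 0.7 4.4 4.9
   vertex 5.0 2.4 4.4
  endloop
 endfacet
 facet normal -0.845 -0.507 0.169
  outer loop
   vertex 0.9 3.8 4.3
   vertex 0.4 4.0 2.4
   vertex 1.7 2.1 3.2
  endloop
 endfacet
 facet normal -0.866 -0.467 0.179
  outer loop
   vertex 0.9 3.8 4.3
   vertex 0.7 4.4 4.9
   vertex 0.4 4.0 2.4
  endloop
 endfacet
 facet normal -0.773 -0.558 0.301
  outer loop
   vertex 0.9 3.8 4.3
   vertex 1.7 2.1 3.2
   vertex 0.7 4.4 4.9
  endloop
 endfacet
 facet normal -0.425 -0.583 -0.693
  outer loop
   vertex 2.5 3.3 1.7
   vertex 1.7 2.1 3.2
   vertex 0.4 4.0 2.4
  endloop
 endfacet
 facet normal 0.183 0.913 -0.365
  outer loop
   vertex 2.5 3.3 1.7
   vertex 0.4 4.0 2.4
   vertex 4.2 3.0 1.8
  endloop
 endfacet
 facet normal -0.094 -0.752 -0.652
  outer loop
   vertex 2.5 3.3 1.7
   vertex 4.2 3.0 1.8
   vertex 1.7 2.1 3.2
  endloop
 endfacet
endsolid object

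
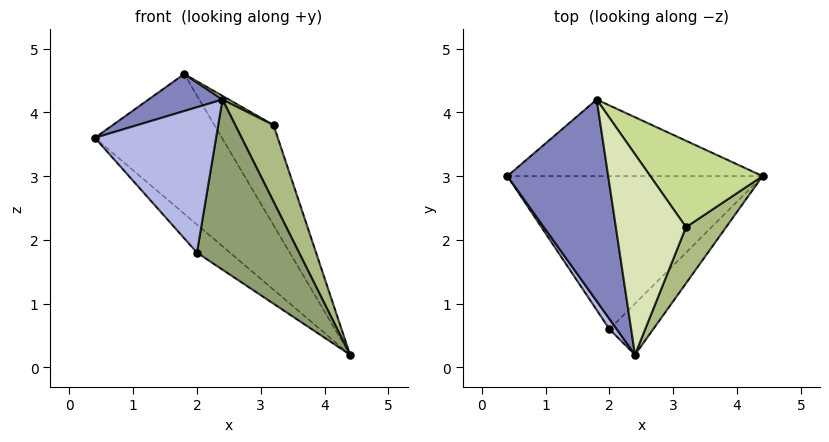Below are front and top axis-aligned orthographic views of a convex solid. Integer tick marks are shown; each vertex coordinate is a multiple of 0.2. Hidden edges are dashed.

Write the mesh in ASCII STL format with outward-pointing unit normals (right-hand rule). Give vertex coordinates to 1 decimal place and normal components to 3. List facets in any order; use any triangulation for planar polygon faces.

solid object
 facet normal -0.378 0.812 -0.445
  outer loop
   vertex 1.8 4.2 4.6
   vertex 4.4 3.0 0.2
   vertex 0.4 3.0 3.6
  endloop
 endfacet
 facet normal -0.480 -0.158 0.863
  outer loop
   vertex 1.8 4.2 4.6
   vertex 0.4 3.0 3.6
   vertex 2.4 0.2 4.2
  endloop
 endfacet
 facet normal -0.641 0.138 -0.755
  outer loop
   vertex 2.0 0.6 1.8
   vertex 0.4 3.0 3.6
   vertex 4.4 3.0 0.2
  endloop
 endfacet
 facet normal -0.817 -0.575 0.040
  outer loop
   vertex 2.0 0.6 1.8
   vertex 2.4 0.2 4.2
   vertex 0.4 3.0 3.6
  endloop
 endfacet
 facet normal 0.608 -0.760 -0.228
  outer loop
   vertex 2.0 0.6 1.8
   vertex 4.4 3.0 0.2
   vertex 2.4 0.2 4.2
  endloop
 endfacet
 facet normal 0.918 -0.320 0.235
  outer loop
   vertex 3.2 2.2 3.8
   vertex 2.4 0.2 4.2
   vertex 4.4 3.0 0.2
  endloop
 endfacet
 facet normal 0.824 0.429 0.370
  outer loop
   vertex 3.2 2.2 3.8
   vertex 4.4 3.0 0.2
   vertex 1.8 4.2 4.6
  endloop
 endfacet
 facet normal 0.479 -0.016 0.878
  outer loop
   vertex 3.2 2.2 3.8
   vertex 1.8 4.2 4.6
   vertex 2.4 0.2 4.2
  endloop
 endfacet
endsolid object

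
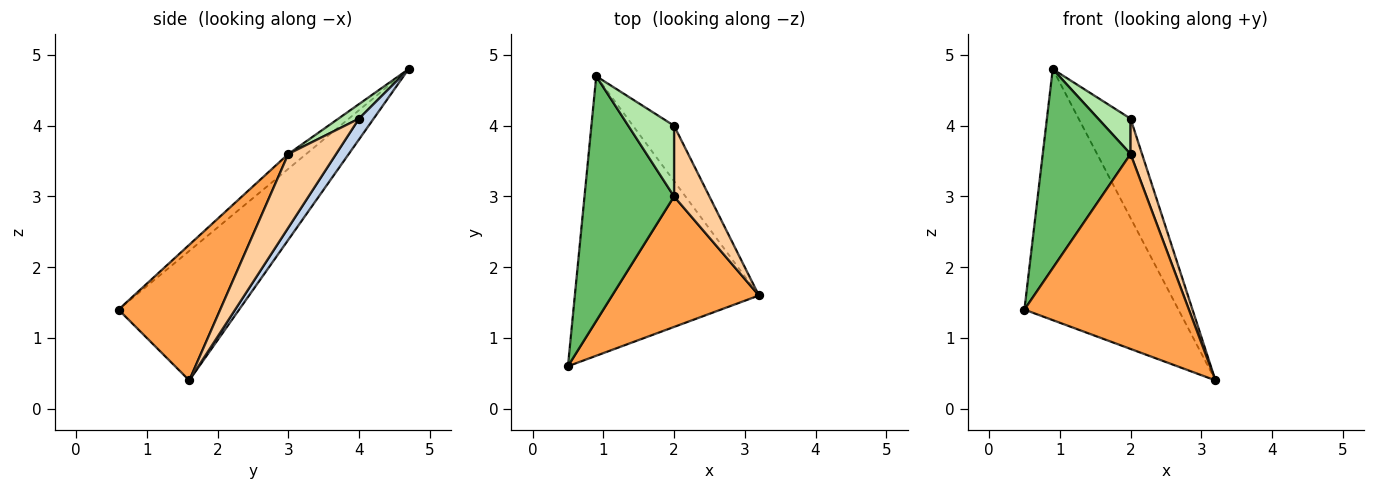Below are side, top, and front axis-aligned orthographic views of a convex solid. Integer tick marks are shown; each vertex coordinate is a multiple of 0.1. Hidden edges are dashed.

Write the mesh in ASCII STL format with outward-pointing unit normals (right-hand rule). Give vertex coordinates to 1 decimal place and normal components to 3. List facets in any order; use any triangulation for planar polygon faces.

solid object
 facet normal -0.463 0.592 -0.659
  outer loop
   vertex 0.9 4.7 4.8
   vertex 3.2 1.6 0.4
   vertex 0.5 0.6 1.4
  endloop
 endfacet
 facet normal 0.239 0.848 -0.473
  outer loop
   vertex 2.0 4.0 4.1
   vertex 3.2 1.6 0.4
   vertex 0.9 4.7 4.8
  endloop
 endfacet
 facet normal 0.457 -0.739 0.495
  outer loop
   vertex 2.0 3.0 3.6
   vertex 0.5 0.6 1.4
   vertex 3.2 1.6 0.4
  endloop
 endfacet
 facet normal 0.881 -0.211 0.423
  outer loop
   vertex 2.0 3.0 3.6
   vertex 3.2 1.6 0.4
   vertex 2.0 4.0 4.1
  endloop
 endfacet
 facet normal -0.128 -0.626 0.770
  outer loop
   vertex 2.0 3.0 3.6
   vertex 0.9 4.7 4.8
   vertex 0.5 0.6 1.4
  endloop
 endfacet
 facet normal 0.274 -0.430 0.860
  outer loop
   vertex 2.0 3.0 3.6
   vertex 2.0 4.0 4.1
   vertex 0.9 4.7 4.8
  endloop
 endfacet
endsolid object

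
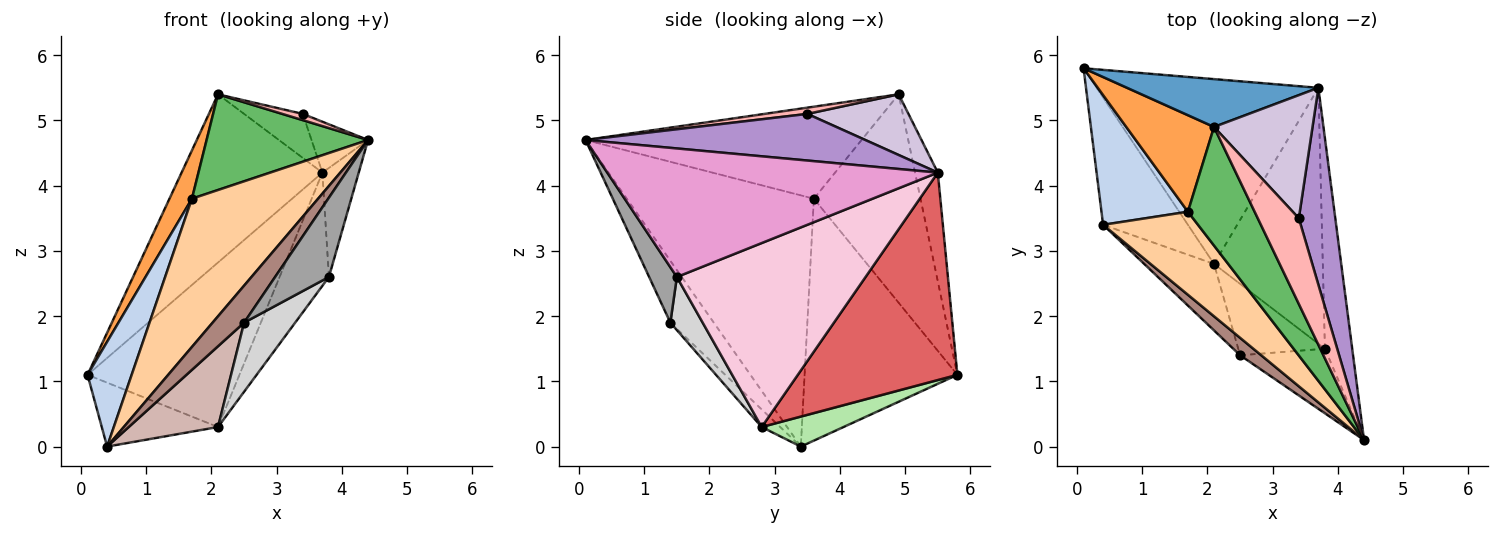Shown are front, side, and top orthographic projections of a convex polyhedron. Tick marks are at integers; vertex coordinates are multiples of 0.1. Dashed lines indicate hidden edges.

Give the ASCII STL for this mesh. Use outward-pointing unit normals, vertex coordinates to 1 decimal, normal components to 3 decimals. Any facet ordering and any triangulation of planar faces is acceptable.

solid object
 facet normal -0.154 0.950 0.270
  outer loop
   vertex 3.7 5.5 4.2
   vertex 0.1 5.8 1.1
   vertex 2.1 4.9 5.4
  endloop
 endfacet
 facet normal -0.909 -0.262 0.325
  outer loop
   vertex 1.7 3.6 3.8
   vertex 0.1 5.8 1.1
   vertex 0.4 3.4 0.0
  endloop
 endfacet
 facet normal -0.905 -0.190 0.381
  outer loop
   vertex 1.7 3.6 3.8
   vertex 2.1 4.9 5.4
   vertex 0.1 5.8 1.1
  endloop
 endfacet
 facet normal -0.791 -0.534 0.299
  outer loop
   vertex 1.7 3.6 3.8
   vertex 0.4 3.4 0.0
   vertex 4.4 0.1 4.7
  endloop
 endfacet
 facet normal -0.732 -0.428 0.531
  outer loop
   vertex 1.7 3.6 3.8
   vertex 4.4 0.1 4.7
   vertex 2.1 4.9 5.4
  endloop
 endfacet
 facet normal 0.301 0.428 -0.852
  outer loop
   vertex 2.1 2.8 0.3
   vertex 0.4 3.4 0.0
   vertex 0.1 5.8 1.1
  endloop
 endfacet
 facet normal 0.573 0.545 -0.612
  outer loop
   vertex 2.1 2.8 0.3
   vertex 0.1 5.8 1.1
   vertex 3.7 5.5 4.2
  endloop
 endfacet
 facet normal 0.150 -0.072 0.986
  outer loop
   vertex 3.4 3.5 5.1
   vertex 2.1 4.9 5.4
   vertex 4.4 0.1 4.7
  endloop
 endfacet
 facet normal 0.778 0.157 0.609
  outer loop
   vertex 3.4 3.5 5.1
   vertex 4.4 0.1 4.7
   vertex 3.7 5.5 4.2
  endloop
 endfacet
 facet normal 0.502 0.291 0.815
  outer loop
   vertex 3.4 3.5 5.1
   vertex 3.7 5.5 4.2
   vertex 2.1 4.9 5.4
  endloop
 endfacet
 facet normal -0.780 -0.566 0.267
  outer loop
   vertex 2.5 1.4 1.9
   vertex 4.4 0.1 4.7
   vertex 0.4 3.4 0.0
  endloop
 endfacet
 facet normal -0.158 -0.762 -0.627
  outer loop
   vertex 2.5 1.4 1.9
   vertex 0.4 3.4 0.0
   vertex 2.1 2.8 0.3
  endloop
 endfacet
 facet normal 0.973 0.107 -0.207
  outer loop
   vertex 3.8 1.5 2.6
   vertex 3.7 5.5 4.2
   vertex 4.4 0.1 4.7
  endloop
 endfacet
 facet normal 0.840 0.220 -0.497
  outer loop
   vertex 3.8 1.5 2.6
   vertex 2.1 2.8 0.3
   vertex 3.7 5.5 4.2
  endloop
 endfacet
 facet normal 0.371 -0.720 -0.586
  outer loop
   vertex 3.8 1.5 2.6
   vertex 4.4 0.1 4.7
   vertex 2.5 1.4 1.9
  endloop
 endfacet
 facet normal 0.403 -0.636 -0.658
  outer loop
   vertex 3.8 1.5 2.6
   vertex 2.5 1.4 1.9
   vertex 2.1 2.8 0.3
  endloop
 endfacet
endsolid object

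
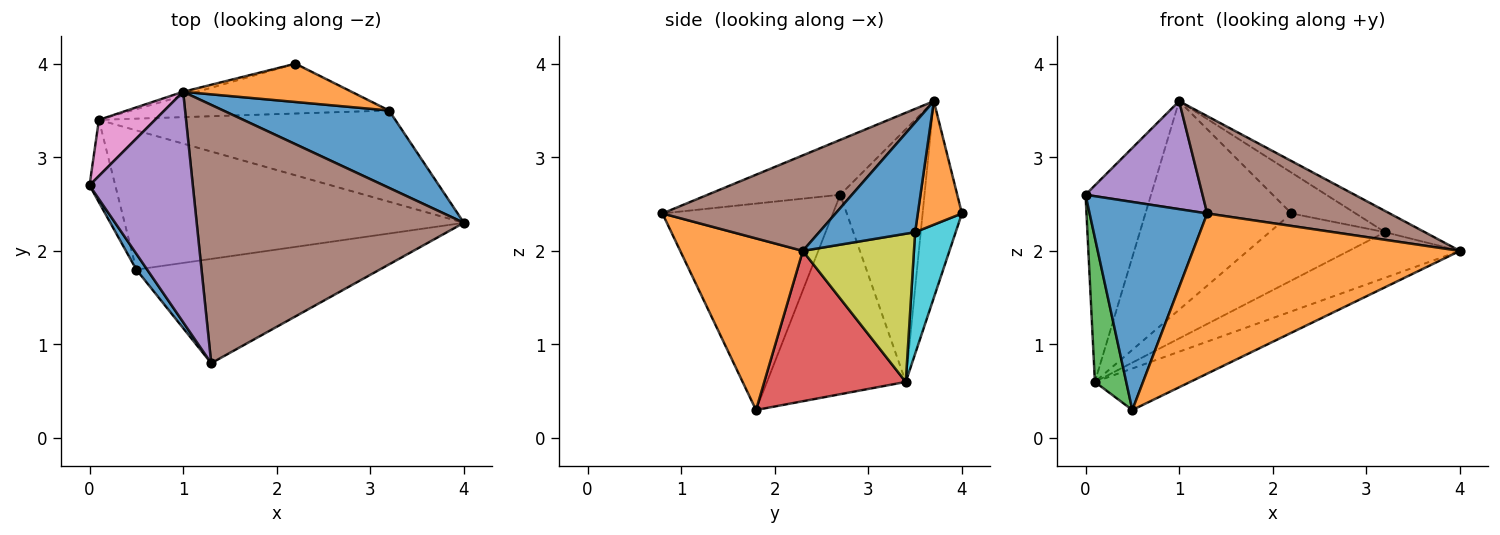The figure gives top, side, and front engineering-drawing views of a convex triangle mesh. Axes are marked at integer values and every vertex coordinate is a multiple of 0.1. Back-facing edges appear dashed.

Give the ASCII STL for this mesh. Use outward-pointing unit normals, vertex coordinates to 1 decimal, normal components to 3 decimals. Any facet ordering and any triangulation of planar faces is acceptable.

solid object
 facet normal -0.822 -0.567 0.043
  outer loop
   vertex 0.5 1.8 0.3
   vertex 1.3 0.8 2.4
   vertex 0.0 2.7 2.6
  endloop
 endfacet
 facet normal 0.359 -0.782 -0.509
  outer loop
   vertex 0.5 1.8 0.3
   vertex 4.0 2.3 2.0
   vertex 1.3 0.8 2.4
  endloop
 endfacet
 facet normal -0.968 -0.219 -0.125
  outer loop
   vertex 0.1 3.4 0.6
   vertex 0.5 1.8 0.3
   vertex 0.0 2.7 2.6
  endloop
 endfacet
 facet normal 0.391 0.263 -0.882
  outer loop
   vertex 0.1 3.4 0.6
   vertex 4.0 2.3 2.0
   vertex 0.5 1.8 0.3
  endloop
 endfacet
 facet normal -0.433 -0.382 0.816
  outer loop
   vertex 1.0 3.7 3.6
   vertex 0.0 2.7 2.6
   vertex 1.3 0.8 2.4
  endloop
 endfacet
 facet normal 0.317 -0.334 0.887
  outer loop
   vertex 1.0 3.7 3.6
   vertex 1.3 0.8 2.4
   vertex 4.0 2.3 2.0
  endloop
 endfacet
 facet normal -0.777 0.605 0.173
  outer loop
   vertex 1.0 3.7 3.6
   vertex 0.1 3.4 0.6
   vertex 0.0 2.7 2.6
  endloop
 endfacet
 facet normal -0.260 0.965 -0.019
  outer loop
   vertex 2.2 4.0 2.4
   vertex 0.1 3.4 0.6
   vertex 1.0 3.7 3.6
  endloop
 endfacet
 facet normal 0.408 0.408 -0.816
  outer loop
   vertex 3.2 3.5 2.2
   vertex 4.0 2.3 2.0
   vertex 0.1 3.4 0.6
  endloop
 endfacet
 facet normal 0.271 0.772 -0.574
  outer loop
   vertex 3.2 3.5 2.2
   vertex 0.1 3.4 0.6
   vertex 2.2 4.0 2.4
  endloop
 endfacet
 facet normal 0.538 0.223 0.813
  outer loop
   vertex 3.2 3.5 2.2
   vertex 1.0 3.7 3.6
   vertex 4.0 2.3 2.0
  endloop
 endfacet
 facet normal 0.448 0.652 0.611
  outer loop
   vertex 3.2 3.5 2.2
   vertex 2.2 4.0 2.4
   vertex 1.0 3.7 3.6
  endloop
 endfacet
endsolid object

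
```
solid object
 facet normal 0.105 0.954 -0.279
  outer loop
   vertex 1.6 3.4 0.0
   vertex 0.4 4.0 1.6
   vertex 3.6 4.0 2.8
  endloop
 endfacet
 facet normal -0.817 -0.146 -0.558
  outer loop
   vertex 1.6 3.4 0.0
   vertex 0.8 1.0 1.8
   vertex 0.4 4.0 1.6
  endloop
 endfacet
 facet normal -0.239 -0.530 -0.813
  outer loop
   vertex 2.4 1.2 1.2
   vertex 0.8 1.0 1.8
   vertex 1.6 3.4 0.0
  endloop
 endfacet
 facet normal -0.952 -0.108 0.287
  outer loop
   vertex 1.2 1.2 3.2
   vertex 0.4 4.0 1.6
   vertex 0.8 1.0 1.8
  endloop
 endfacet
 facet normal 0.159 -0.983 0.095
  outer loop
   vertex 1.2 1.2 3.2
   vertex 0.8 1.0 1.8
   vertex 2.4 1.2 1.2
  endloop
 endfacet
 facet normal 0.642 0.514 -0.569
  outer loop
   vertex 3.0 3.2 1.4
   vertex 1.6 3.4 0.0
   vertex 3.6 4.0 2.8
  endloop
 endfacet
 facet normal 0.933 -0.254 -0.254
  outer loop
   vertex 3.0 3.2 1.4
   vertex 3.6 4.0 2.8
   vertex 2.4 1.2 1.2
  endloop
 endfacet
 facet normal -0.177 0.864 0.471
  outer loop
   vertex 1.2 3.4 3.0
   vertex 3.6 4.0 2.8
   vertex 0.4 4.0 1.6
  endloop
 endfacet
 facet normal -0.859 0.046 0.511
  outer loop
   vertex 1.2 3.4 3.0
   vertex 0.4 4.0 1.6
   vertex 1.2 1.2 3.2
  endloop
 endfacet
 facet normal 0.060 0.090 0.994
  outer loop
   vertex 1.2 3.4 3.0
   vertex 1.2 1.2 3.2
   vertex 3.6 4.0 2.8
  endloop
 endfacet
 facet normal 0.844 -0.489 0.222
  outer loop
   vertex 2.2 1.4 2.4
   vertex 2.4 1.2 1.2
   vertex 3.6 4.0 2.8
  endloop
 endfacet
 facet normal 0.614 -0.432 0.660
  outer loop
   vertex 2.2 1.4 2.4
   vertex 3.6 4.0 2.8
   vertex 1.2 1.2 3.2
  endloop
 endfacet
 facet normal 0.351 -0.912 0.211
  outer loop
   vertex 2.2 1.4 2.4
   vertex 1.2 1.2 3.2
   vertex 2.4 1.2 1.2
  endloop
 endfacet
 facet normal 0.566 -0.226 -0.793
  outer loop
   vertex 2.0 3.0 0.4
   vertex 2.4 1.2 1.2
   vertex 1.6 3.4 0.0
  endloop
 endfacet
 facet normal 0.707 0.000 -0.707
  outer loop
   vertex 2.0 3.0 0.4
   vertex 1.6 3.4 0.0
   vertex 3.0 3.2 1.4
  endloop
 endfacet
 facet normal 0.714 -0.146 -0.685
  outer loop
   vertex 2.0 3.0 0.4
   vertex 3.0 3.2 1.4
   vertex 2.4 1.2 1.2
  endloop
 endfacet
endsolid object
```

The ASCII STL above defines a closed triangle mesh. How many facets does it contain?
16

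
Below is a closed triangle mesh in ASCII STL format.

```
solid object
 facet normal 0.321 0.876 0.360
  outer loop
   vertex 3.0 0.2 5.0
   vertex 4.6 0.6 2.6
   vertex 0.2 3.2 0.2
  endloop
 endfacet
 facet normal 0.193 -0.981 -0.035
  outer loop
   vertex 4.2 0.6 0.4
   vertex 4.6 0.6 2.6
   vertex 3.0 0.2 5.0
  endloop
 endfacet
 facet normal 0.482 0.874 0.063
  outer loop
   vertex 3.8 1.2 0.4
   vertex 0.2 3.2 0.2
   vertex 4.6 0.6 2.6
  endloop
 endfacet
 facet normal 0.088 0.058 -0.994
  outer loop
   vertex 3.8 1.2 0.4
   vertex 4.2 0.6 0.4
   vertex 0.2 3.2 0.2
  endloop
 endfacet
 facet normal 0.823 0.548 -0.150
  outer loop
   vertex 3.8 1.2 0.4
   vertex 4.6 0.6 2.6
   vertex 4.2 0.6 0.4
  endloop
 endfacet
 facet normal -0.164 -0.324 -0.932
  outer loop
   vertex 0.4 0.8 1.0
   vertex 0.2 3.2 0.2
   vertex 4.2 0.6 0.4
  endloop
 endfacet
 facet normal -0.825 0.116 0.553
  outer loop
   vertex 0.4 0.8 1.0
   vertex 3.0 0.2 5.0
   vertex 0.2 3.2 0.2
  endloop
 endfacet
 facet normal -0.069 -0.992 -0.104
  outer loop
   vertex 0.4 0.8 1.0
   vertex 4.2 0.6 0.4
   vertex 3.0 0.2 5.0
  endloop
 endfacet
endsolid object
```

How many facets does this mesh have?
8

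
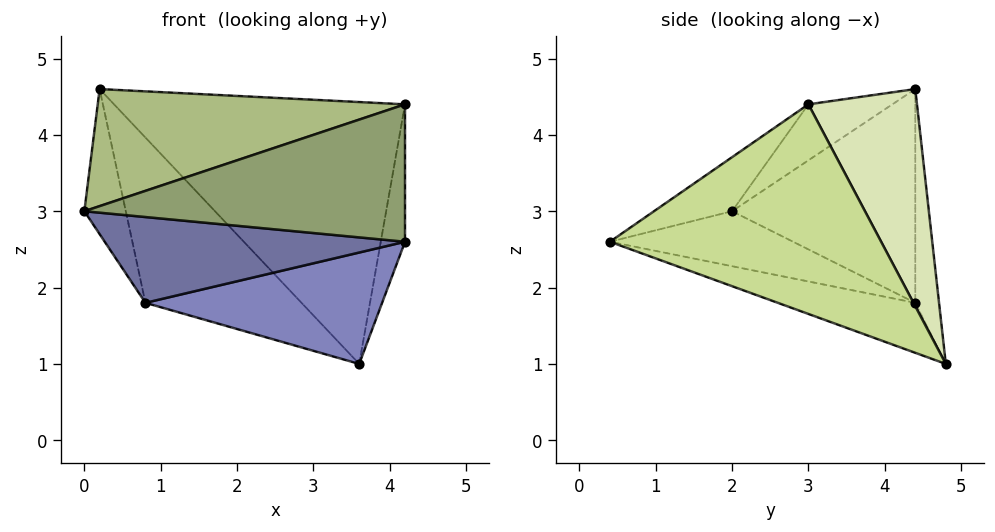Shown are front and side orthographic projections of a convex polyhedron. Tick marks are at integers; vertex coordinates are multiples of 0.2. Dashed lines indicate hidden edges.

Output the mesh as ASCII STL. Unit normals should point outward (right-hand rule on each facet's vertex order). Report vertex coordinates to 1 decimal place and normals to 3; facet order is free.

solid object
 facet normal -0.228 -0.374 -0.899
  outer loop
   vertex 0.8 4.4 1.8
   vertex 4.2 0.4 2.6
   vertex 0.0 2.0 3.0
  endloop
 endfacet
 facet normal -0.209 -0.359 -0.910
  outer loop
   vertex 0.8 4.4 1.8
   vertex 3.6 4.8 1.0
   vertex 4.2 0.4 2.6
  endloop
 endfacet
 facet normal -0.955 0.216 -0.205
  outer loop
   vertex 0.8 4.4 1.8
   vertex 0.0 2.0 3.0
   vertex 0.2 4.4 4.6
  endloop
 endfacet
 facet normal -0.150 0.988 -0.032
  outer loop
   vertex 0.8 4.4 1.8
   vertex 0.2 4.4 4.6
   vertex 3.6 4.8 1.0
  endloop
 endfacet
 facet normal -0.137 -0.564 0.814
  outer loop
   vertex 4.2 3.0 4.4
   vertex 0.0 2.0 3.0
   vertex 4.2 0.4 2.6
  endloop
 endfacet
 facet normal -0.148 -0.540 0.829
  outer loop
   vertex 4.2 3.0 4.4
   vertex 0.2 4.4 4.6
   vertex 0.0 2.0 3.0
  endloop
 endfacet
 facet normal 0.988 0.088 -0.128
  outer loop
   vertex 4.2 3.0 4.4
   vertex 4.2 0.4 2.6
   vertex 3.6 4.8 1.0
  endloop
 endfacet
 facet normal 0.321 0.859 0.398
  outer loop
   vertex 4.2 3.0 4.4
   vertex 3.6 4.8 1.0
   vertex 0.2 4.4 4.6
  endloop
 endfacet
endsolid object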